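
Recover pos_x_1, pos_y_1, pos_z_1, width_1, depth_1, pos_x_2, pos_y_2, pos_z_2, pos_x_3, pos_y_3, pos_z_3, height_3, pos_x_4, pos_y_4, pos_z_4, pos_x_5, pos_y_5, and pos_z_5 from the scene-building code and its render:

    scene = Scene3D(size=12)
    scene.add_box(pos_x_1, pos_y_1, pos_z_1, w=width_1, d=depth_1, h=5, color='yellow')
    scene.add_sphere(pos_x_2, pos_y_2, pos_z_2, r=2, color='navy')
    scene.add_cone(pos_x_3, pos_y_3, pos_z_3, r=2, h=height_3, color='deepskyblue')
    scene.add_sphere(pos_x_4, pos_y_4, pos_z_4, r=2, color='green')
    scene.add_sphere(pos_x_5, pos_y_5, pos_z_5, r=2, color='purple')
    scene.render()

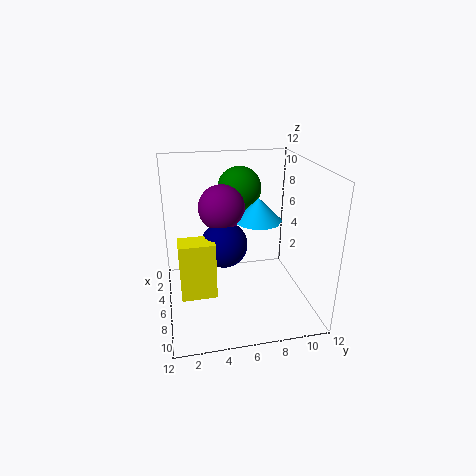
pos_x_1 = 5, pos_y_1 = 1, pos_z_1 = 1, width_1 = 2, depth_1 = 3, pos_x_2 = 5, pos_y_2 = 5, pos_z_2 = 5, pos_x_3 = 5, pos_y_3 = 8, pos_z_3 = 7, height_3 = 2, pos_x_4 = 2, pos_y_4 = 7, pos_z_4 = 9, pos_x_5 = 4, pos_y_5 = 5, pos_z_5 = 8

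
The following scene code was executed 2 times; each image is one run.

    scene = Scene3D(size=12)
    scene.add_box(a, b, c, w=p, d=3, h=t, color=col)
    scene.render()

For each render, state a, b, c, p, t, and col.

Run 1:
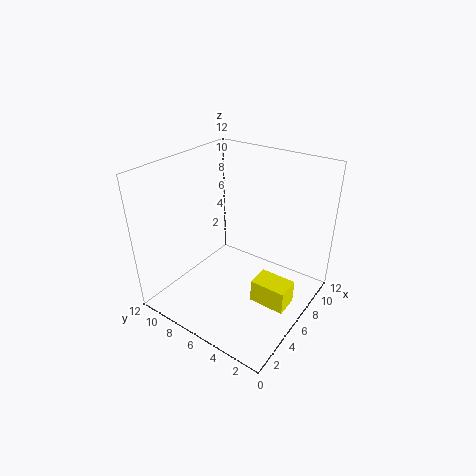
a = 5, b = 1, c = 1, p = 2, t = 2, col = 'yellow'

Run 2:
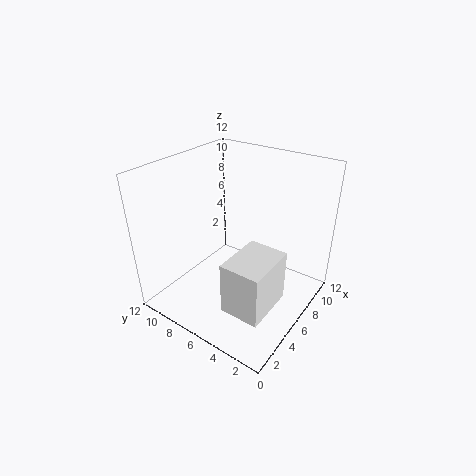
a = 1, b = 1, c = 3, p = 4, t = 4, col = 'white'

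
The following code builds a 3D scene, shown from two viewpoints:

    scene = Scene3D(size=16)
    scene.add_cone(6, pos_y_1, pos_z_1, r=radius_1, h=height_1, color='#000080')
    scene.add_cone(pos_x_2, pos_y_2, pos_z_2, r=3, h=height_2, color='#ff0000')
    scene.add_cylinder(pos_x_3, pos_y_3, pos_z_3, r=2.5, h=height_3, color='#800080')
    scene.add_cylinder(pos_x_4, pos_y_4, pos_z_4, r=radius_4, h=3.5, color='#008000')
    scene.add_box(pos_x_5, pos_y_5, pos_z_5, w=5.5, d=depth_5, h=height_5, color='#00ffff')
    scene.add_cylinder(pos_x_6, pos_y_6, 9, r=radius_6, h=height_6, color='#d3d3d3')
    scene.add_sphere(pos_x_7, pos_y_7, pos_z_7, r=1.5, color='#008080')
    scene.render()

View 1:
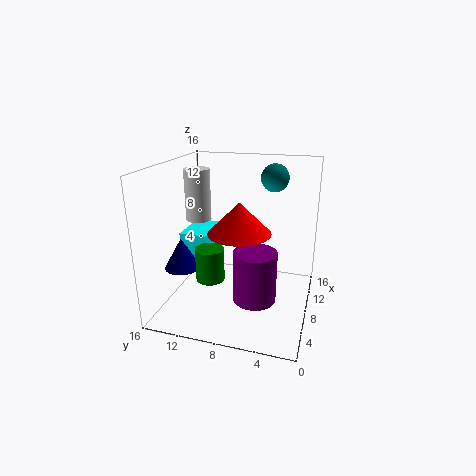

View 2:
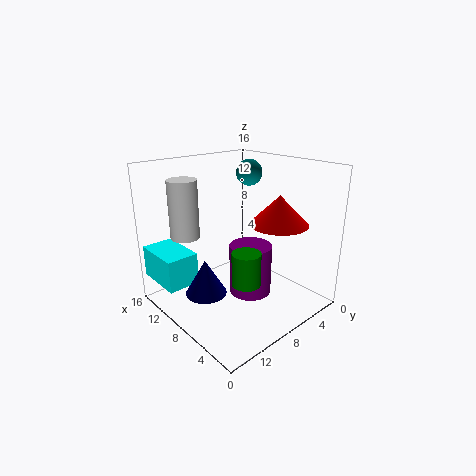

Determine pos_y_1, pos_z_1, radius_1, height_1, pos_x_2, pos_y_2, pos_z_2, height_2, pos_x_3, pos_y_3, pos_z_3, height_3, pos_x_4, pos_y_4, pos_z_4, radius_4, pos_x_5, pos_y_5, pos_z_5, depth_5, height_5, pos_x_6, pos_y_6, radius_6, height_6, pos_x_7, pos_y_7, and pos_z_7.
pos_y_1 = 14, pos_z_1 = 4.5, radius_1 = 2, height_1 = 3.5, pos_x_2 = 3.5, pos_y_2 = 6.5, pos_z_2 = 10.5, height_2 = 3, pos_x_3 = 8, pos_y_3 = 6, pos_z_3 = 0.5, height_3 = 6, pos_x_4 = 4.5, pos_y_4 = 10, pos_z_4 = 4.5, radius_4 = 1.5, pos_x_5 = 9.5, pos_y_5 = 12.5, pos_z_5 = 3.5, depth_5 = 3.5, height_5 = 3.5, pos_x_6 = 10, pos_y_6 = 13.5, radius_6 = 1.5, height_6 = 6, pos_x_7 = 10, pos_y_7 = 4.5, pos_z_7 = 14.5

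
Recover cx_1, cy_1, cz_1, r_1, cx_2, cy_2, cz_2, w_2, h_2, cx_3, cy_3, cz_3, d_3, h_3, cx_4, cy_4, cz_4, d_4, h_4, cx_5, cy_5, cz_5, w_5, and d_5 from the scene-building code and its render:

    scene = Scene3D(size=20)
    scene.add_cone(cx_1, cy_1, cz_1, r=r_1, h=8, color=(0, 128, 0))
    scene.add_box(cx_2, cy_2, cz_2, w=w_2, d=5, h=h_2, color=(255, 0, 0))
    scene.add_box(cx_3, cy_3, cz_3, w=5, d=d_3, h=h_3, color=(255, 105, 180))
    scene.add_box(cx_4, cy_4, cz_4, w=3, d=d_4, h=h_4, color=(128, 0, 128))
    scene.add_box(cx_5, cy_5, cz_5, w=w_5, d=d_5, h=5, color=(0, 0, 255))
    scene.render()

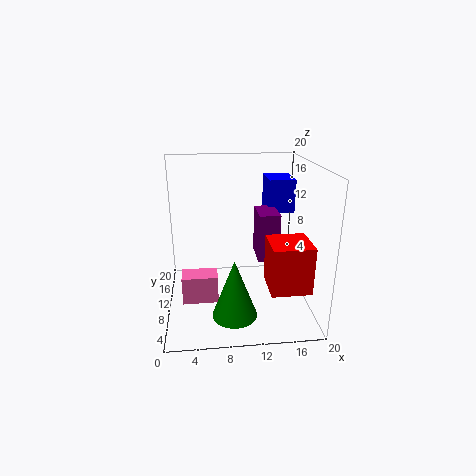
cx_1 = 9; cy_1 = 5; cz_1 = 1; r_1 = 3; cx_2 = 13; cy_2 = 1; cz_2 = 6; w_2 = 5; h_2 = 6; cx_3 = 2; cy_3 = 8; cz_3 = 1; d_3 = 3; h_3 = 4; cx_4 = 13; cy_4 = 10; cz_4 = 6; d_4 = 5; h_4 = 7; cx_5 = 15; cy_5 = 14; cz_5 = 12; w_5 = 4; d_5 = 5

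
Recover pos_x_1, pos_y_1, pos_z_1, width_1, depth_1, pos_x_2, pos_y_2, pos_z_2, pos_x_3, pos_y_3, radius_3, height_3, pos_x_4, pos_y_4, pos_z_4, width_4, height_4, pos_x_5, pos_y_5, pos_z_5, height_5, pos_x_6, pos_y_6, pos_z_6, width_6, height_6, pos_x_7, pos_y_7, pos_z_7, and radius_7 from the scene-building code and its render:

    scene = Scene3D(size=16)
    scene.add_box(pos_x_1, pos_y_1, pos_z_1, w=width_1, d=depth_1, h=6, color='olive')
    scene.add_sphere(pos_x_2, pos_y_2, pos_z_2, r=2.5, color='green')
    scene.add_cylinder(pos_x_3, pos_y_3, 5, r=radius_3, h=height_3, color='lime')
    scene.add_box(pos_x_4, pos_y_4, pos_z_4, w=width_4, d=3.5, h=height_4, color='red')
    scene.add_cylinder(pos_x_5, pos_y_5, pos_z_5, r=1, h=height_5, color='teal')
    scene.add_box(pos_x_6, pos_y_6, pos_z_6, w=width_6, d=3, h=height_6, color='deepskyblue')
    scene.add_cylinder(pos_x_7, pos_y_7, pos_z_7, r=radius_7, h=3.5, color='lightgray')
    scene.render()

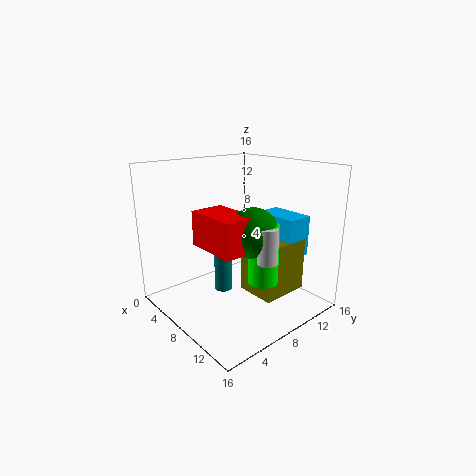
pos_x_1 = 8.5, pos_y_1 = 8, pos_z_1 = 2, width_1 = 4.5, depth_1 = 5.5, pos_x_2 = 12, pos_y_2 = 6.5, pos_z_2 = 10, pos_x_3 = 13, pos_y_3 = 7, radius_3 = 1.5, height_3 = 6, pos_x_4 = 7.5, pos_y_4 = 2.5, pos_z_4 = 8.5, width_4 = 5.5, height_4 = 3.5, pos_x_5 = 6.5, pos_y_5 = 7, pos_z_5 = 1.5, height_5 = 5.5, pos_x_6 = 8, pos_y_6 = 11, pos_z_6 = 6, width_6 = 5, height_6 = 4.5, pos_x_7 = 14, pos_y_7 = 6.5, pos_z_7 = 7.5, radius_7 = 1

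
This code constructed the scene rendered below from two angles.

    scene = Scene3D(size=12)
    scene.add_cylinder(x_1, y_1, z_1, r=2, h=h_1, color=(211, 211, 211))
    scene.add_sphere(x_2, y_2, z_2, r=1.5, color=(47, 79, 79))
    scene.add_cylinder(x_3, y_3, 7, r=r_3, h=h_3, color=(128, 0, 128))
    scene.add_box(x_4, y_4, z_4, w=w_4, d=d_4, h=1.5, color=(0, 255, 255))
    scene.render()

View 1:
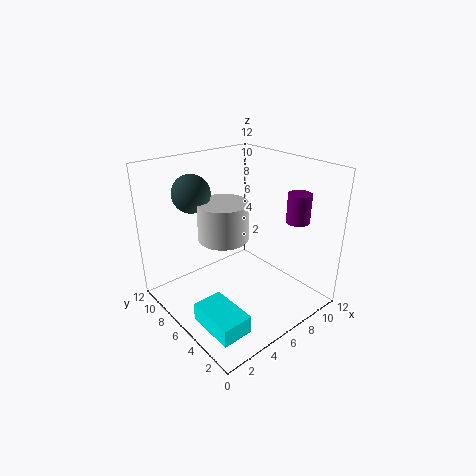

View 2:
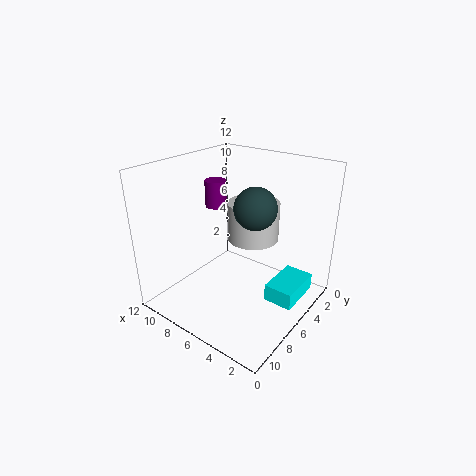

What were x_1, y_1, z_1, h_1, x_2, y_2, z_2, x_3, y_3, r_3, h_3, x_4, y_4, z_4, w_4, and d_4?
x_1 = 4.5
y_1 = 6
z_1 = 6.5
h_1 = 3
x_2 = 3
y_2 = 8
z_2 = 10
x_3 = 10.5
y_3 = 3.5
r_3 = 1
h_3 = 2.5
x_4 = 1
y_4 = 1.5
z_4 = 0.5
w_4 = 2.5
d_4 = 4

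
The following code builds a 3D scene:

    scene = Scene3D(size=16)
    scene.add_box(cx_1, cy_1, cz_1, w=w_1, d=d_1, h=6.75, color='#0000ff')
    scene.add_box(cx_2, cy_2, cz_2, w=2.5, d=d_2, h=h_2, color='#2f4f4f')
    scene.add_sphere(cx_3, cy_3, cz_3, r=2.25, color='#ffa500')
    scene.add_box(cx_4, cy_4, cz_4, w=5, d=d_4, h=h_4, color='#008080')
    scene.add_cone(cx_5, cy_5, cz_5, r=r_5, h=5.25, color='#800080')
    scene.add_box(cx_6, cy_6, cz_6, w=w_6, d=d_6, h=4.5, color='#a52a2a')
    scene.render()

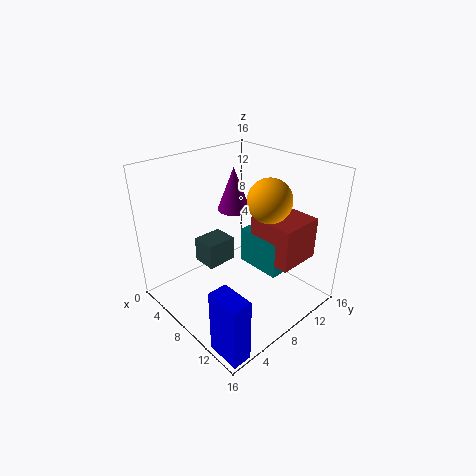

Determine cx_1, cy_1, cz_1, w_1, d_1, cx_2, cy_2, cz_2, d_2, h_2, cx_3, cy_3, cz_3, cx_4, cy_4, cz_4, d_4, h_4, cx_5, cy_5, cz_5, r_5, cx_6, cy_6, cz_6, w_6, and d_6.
cx_1 = 12.5; cy_1 = 0.25; cz_1 = 0.5; w_1 = 3.5; d_1 = 2; cx_2 = 7; cy_2 = 3; cz_2 = 7; d_2 = 3; h_2 = 2.5; cx_3 = 11.5; cy_3 = 9; cz_3 = 13.25; cx_4 = 8; cy_4 = 8.5; cz_4 = 5; d_4 = 4.25; h_4 = 4; cx_5 = 4; cy_5 = 11; cz_5 = 9.25; r_5 = 2; cx_6 = 9.5; cy_6 = 8.5; cz_6 = 6.5; w_6 = 5; d_6 = 4.75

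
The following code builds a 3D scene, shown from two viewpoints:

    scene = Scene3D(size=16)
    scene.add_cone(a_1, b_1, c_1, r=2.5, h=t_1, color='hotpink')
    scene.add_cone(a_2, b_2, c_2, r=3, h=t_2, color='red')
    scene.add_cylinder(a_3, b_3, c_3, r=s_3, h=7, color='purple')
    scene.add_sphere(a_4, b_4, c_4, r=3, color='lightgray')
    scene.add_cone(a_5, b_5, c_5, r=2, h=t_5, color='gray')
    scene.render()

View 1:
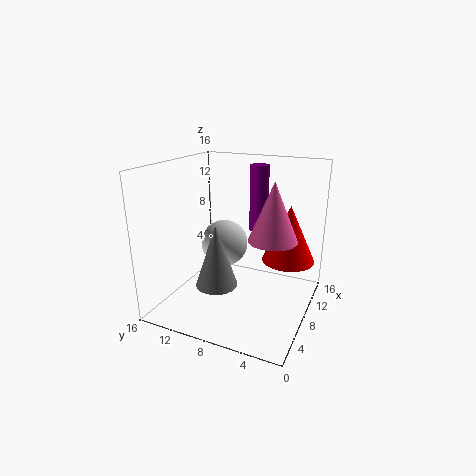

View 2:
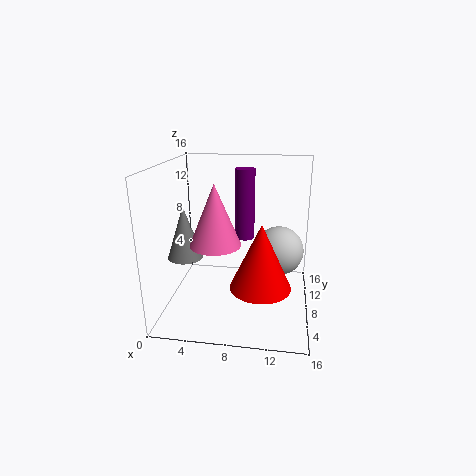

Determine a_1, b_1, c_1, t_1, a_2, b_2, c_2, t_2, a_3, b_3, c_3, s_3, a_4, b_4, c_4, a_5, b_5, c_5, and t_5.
a_1 = 6.5; b_1 = 3.5; c_1 = 9; t_1 = 6; a_2 = 11; b_2 = 3; c_2 = 5; t_2 = 6.5; a_3 = 9; b_3 = 6; c_3 = 9; s_3 = 1; a_4 = 12.5; b_4 = 12; c_4 = 5; a_5 = 2; b_5 = 7.5; c_5 = 5.5; t_5 = 6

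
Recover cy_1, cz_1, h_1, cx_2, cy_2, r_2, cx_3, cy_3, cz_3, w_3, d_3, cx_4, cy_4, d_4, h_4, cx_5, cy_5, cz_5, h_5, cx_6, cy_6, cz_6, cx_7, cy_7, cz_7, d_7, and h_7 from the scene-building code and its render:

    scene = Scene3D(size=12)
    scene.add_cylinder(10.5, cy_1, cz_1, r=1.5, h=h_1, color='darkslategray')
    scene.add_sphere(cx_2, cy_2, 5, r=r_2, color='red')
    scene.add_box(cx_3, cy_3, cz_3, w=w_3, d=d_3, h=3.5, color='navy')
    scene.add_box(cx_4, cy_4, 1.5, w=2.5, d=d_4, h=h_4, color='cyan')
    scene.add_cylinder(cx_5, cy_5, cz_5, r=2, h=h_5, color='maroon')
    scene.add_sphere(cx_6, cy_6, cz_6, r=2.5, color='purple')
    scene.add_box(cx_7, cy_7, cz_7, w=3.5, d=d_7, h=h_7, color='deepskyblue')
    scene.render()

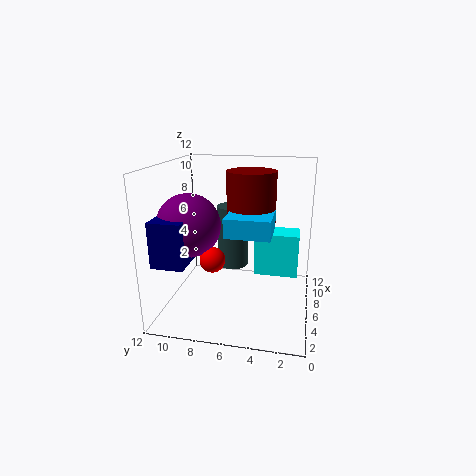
cy_1 = 7.5, cz_1 = 1.5, h_1 = 6, cx_2 = 3.5, cy_2 = 7.5, r_2 = 1, cx_3 = 1, cy_3 = 9, cz_3 = 5, w_3 = 4, d_3 = 2.5, cx_4 = 8.5, cy_4 = 1, d_4 = 4, h_4 = 4, cx_5 = 6.5, cy_5 = 5, cz_5 = 7, h_5 = 4.5, cx_6 = 4, cy_6 = 9.5, cz_6 = 7.5, cx_7 = 3, cy_7 = 3, cz_7 = 7, d_7 = 3.5, h_7 = 1.5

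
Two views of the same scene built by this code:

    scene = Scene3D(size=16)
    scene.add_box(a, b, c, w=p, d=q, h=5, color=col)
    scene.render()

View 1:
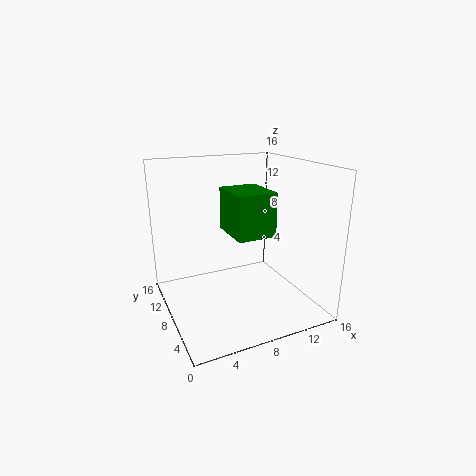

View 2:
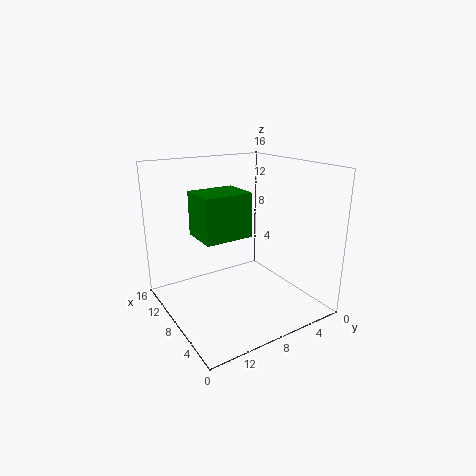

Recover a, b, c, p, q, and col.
a = 7.5; b = 6.5; c = 8; p = 4.5; q = 5.5; col = 'green'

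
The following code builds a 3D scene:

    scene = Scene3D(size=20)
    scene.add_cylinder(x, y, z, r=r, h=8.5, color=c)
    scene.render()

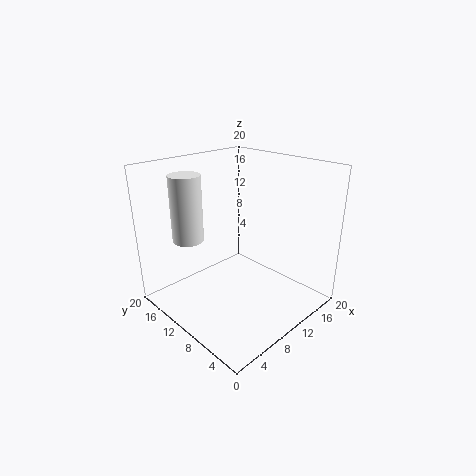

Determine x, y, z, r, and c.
x = 3.5; y = 12.5; z = 11; r = 2; c = 'white'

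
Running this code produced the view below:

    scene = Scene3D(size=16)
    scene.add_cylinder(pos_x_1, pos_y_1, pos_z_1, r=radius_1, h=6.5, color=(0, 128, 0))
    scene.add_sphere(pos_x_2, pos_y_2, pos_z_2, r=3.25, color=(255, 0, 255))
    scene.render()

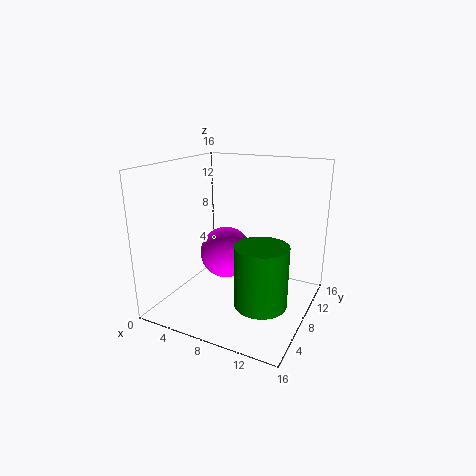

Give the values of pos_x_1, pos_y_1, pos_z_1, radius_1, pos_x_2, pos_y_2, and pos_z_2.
pos_x_1 = 12
pos_y_1 = 5.25
pos_z_1 = 2.25
radius_1 = 2.75
pos_x_2 = 4.5
pos_y_2 = 11.5
pos_z_2 = 4.25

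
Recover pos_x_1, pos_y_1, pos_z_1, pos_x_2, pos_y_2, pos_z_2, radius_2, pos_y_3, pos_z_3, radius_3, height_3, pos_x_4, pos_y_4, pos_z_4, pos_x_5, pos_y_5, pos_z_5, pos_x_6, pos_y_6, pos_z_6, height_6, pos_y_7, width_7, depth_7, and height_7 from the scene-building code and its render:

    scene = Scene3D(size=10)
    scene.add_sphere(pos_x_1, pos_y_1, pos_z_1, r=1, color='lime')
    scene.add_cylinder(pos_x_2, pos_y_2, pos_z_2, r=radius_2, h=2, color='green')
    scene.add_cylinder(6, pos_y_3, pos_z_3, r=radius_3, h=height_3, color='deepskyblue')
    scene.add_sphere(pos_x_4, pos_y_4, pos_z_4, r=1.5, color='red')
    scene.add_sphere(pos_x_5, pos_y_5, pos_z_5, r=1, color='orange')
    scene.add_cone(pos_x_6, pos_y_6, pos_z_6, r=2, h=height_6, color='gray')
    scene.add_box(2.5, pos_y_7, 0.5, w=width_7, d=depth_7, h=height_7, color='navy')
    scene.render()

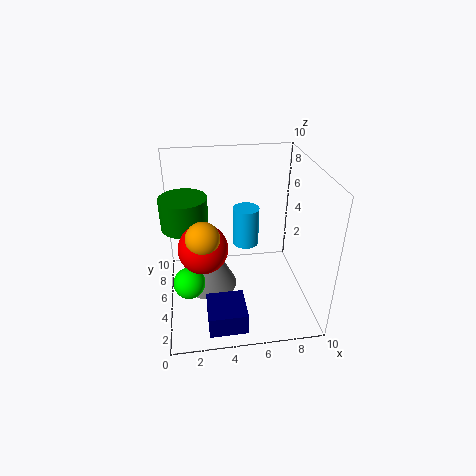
pos_x_1 = 1.5, pos_y_1 = 2.5, pos_z_1 = 3.5, pos_x_2 = 1.5, pos_y_2 = 4.5, pos_z_2 = 6.5, radius_2 = 1.5, pos_y_3 = 7.5, pos_z_3 = 3, radius_3 = 1, height_3 = 3, pos_x_4 = 2.5, pos_y_4 = 2.5, pos_z_4 = 6, pos_x_5 = 2.5, pos_y_5 = 2, pos_z_5 = 7, pos_x_6 = 3, pos_y_6 = 6, pos_z_6 = 0.5, height_6 = 4, pos_y_7 = 0.5, width_7 = 2.5, depth_7 = 2.5, height_7 = 1.5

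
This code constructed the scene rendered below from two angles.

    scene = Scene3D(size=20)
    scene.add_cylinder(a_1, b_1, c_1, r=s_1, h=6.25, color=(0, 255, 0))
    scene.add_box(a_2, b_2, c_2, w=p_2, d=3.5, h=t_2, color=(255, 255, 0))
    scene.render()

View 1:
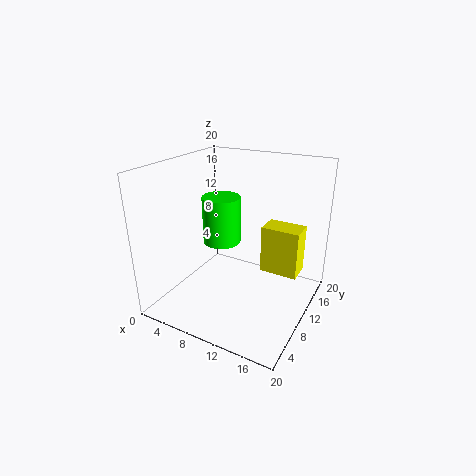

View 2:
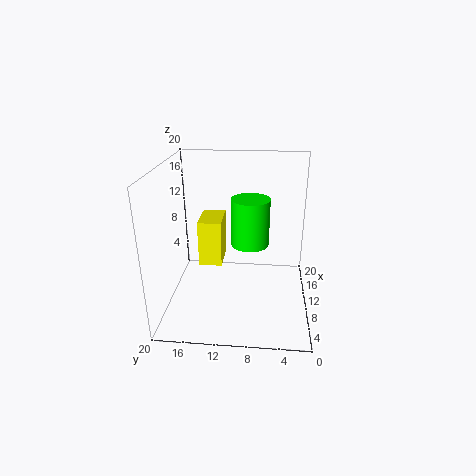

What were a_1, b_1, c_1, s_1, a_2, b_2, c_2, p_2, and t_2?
a_1 = 8.5
b_1 = 8.25
c_1 = 10
s_1 = 2.5
a_2 = 12.25
b_2 = 12.75
c_2 = 4
p_2 = 5.5
t_2 = 7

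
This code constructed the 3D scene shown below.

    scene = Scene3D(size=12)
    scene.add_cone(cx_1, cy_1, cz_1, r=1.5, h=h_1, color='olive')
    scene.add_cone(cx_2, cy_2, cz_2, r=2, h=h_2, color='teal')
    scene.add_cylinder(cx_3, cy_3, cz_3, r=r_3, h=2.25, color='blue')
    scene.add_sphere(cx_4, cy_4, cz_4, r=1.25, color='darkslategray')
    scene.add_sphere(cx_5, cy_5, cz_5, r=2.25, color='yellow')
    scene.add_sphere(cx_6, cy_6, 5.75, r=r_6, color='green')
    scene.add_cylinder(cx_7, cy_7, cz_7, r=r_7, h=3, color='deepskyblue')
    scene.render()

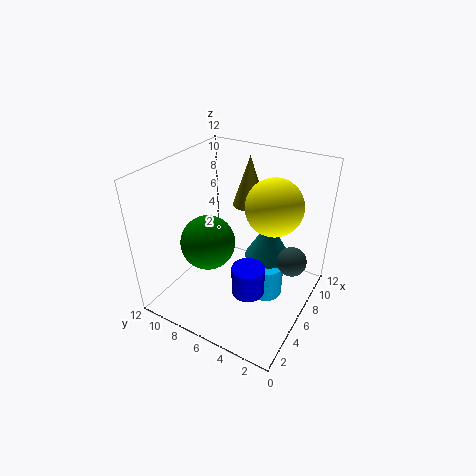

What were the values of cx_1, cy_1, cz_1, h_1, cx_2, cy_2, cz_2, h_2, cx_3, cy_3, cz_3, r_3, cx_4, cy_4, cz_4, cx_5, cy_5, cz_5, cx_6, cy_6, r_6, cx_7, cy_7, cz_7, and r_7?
cx_1 = 9.75
cy_1 = 7
cz_1 = 7.25
h_1 = 4.5
cx_2 = 8.25
cy_2 = 4.25
cz_2 = 3.5
h_2 = 3.5
cx_3 = 3.25
cy_3 = 3.5
cz_3 = 3.5
r_3 = 1.25
cx_4 = 7.75
cy_4 = 1.75
cz_4 = 4
cx_5 = 6.75
cy_5 = 3.25
cz_5 = 9.25
cx_6 = 4.5
cy_6 = 8
r_6 = 2.25
cx_7 = 7
cy_7 = 3.75
cz_7 = 0.5
r_7 = 1.5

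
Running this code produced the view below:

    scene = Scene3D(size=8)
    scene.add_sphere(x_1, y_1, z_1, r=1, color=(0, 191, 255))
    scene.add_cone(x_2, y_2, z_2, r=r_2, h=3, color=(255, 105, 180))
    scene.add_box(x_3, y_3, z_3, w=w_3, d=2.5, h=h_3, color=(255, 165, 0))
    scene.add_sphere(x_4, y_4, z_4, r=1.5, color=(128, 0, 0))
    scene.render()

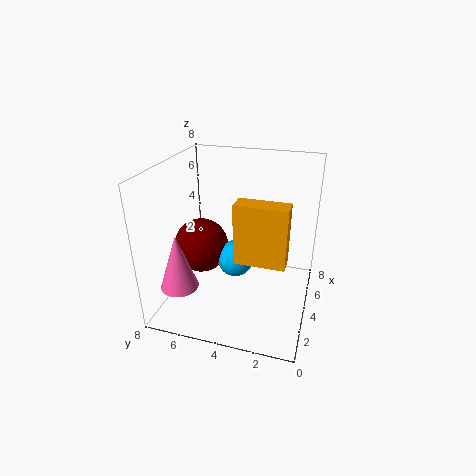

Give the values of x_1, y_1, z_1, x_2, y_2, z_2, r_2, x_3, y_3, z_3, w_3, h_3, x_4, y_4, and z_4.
x_1 = 3.5
y_1 = 4
z_1 = 3
x_2 = 1.5
y_2 = 6.5
z_2 = 2
r_2 = 1
x_3 = 1.5
y_3 = 1
z_3 = 4
w_3 = 1
h_3 = 3
x_4 = 3.5
y_4 = 6
z_4 = 3.5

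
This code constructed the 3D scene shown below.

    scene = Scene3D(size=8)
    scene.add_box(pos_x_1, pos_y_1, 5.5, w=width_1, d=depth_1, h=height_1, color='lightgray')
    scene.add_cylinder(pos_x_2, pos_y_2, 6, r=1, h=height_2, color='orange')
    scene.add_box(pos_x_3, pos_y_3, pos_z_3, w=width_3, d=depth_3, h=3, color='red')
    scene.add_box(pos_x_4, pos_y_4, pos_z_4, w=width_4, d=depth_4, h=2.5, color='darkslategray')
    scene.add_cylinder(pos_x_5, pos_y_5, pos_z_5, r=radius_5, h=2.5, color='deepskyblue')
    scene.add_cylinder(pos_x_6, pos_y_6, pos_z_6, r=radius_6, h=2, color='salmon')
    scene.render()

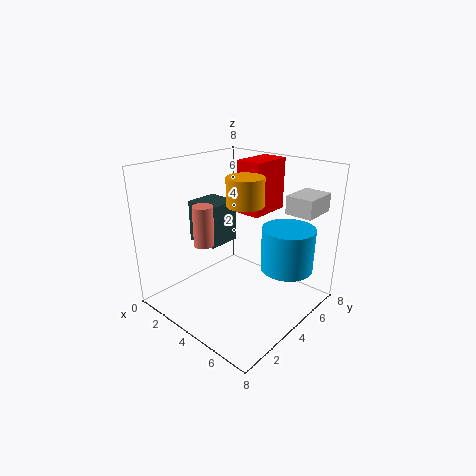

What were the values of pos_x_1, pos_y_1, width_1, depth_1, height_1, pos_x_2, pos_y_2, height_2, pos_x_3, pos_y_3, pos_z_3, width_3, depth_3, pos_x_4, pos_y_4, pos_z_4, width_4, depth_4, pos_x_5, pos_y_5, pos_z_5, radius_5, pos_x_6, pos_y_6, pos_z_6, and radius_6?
pos_x_1 = 6; pos_y_1 = 5.5; width_1 = 1.5; depth_1 = 2; height_1 = 1; pos_x_2 = 4.5; pos_y_2 = 4; height_2 = 1.5; pos_x_3 = 3; pos_y_3 = 5; pos_z_3 = 5; width_3 = 1.5; depth_3 = 2.5; pos_x_4 = 0.5; pos_y_4 = 3.5; pos_z_4 = 3; width_4 = 2; depth_4 = 2; pos_x_5 = 6; pos_y_5 = 6; pos_z_5 = 2; radius_5 = 1.5; pos_x_6 = 4; pos_y_6 = 1.5; pos_z_6 = 4.5; radius_6 = 0.5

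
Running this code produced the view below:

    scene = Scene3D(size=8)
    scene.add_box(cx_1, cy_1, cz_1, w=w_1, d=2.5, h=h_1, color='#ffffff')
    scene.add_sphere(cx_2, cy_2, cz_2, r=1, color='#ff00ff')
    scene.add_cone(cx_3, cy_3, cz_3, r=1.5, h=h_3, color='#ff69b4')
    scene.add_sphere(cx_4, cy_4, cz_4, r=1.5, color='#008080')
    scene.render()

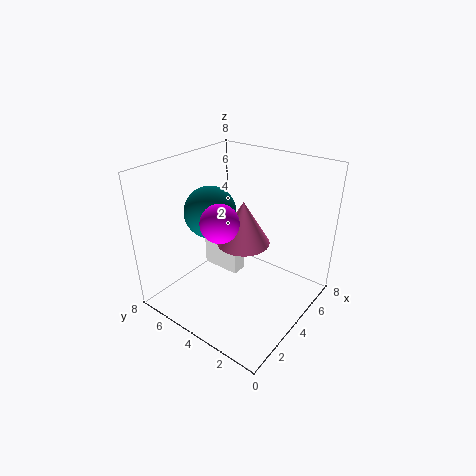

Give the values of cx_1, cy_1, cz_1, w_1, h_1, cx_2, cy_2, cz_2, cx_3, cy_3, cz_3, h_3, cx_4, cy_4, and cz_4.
cx_1 = 5
cy_1 = 5
cz_1 = 0.5
w_1 = 1
h_1 = 3
cx_2 = 2.5
cy_2 = 4
cz_2 = 5.5
cx_3 = 4.5
cy_3 = 4
cz_3 = 3.5
h_3 = 2.5
cx_4 = 4
cy_4 = 6
cz_4 = 5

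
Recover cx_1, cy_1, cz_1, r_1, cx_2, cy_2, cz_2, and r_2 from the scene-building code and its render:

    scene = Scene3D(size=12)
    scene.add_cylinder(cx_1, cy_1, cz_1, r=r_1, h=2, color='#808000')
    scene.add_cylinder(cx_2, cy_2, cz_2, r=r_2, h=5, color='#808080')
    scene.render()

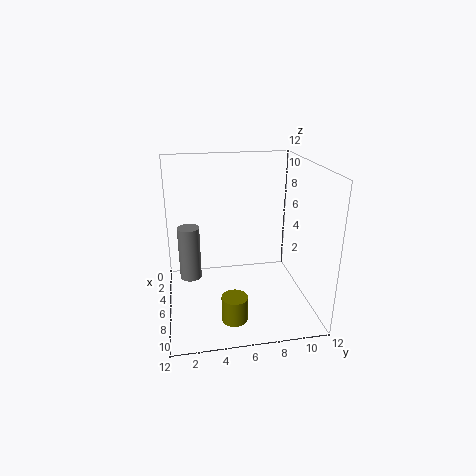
cx_1 = 10, cy_1 = 5, cz_1 = 1, r_1 = 1, cx_2 = 3, cy_2 = 2, cz_2 = 1, r_2 = 1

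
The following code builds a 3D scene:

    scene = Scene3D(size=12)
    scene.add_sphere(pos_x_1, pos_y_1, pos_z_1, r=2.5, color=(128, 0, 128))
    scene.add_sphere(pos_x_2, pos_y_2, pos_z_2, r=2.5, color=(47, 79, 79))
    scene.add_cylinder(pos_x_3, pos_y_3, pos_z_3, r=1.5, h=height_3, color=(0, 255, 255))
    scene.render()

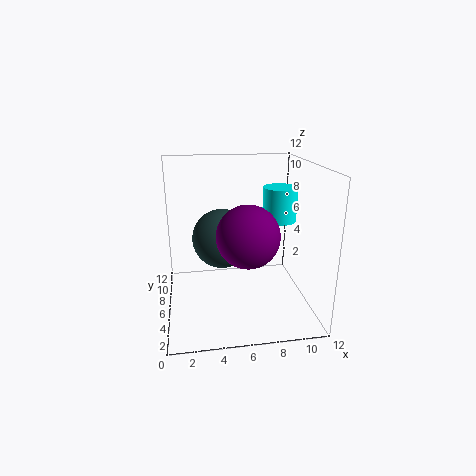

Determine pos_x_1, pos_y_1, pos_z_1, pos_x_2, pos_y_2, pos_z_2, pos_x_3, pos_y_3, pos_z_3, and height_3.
pos_x_1 = 6.5; pos_y_1 = 4.25; pos_z_1 = 6.75; pos_x_2 = 4.75; pos_y_2 = 6.75; pos_z_2 = 5.75; pos_x_3 = 10; pos_y_3 = 7.75; pos_z_3 = 6.75; height_3 = 3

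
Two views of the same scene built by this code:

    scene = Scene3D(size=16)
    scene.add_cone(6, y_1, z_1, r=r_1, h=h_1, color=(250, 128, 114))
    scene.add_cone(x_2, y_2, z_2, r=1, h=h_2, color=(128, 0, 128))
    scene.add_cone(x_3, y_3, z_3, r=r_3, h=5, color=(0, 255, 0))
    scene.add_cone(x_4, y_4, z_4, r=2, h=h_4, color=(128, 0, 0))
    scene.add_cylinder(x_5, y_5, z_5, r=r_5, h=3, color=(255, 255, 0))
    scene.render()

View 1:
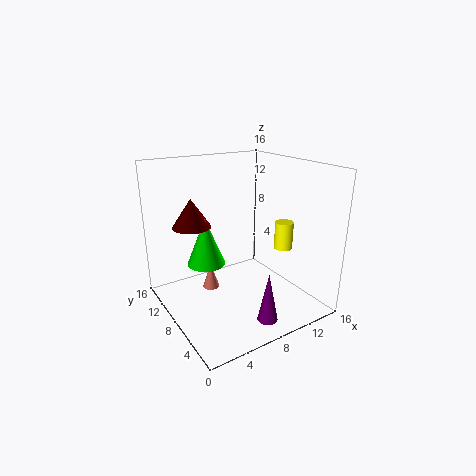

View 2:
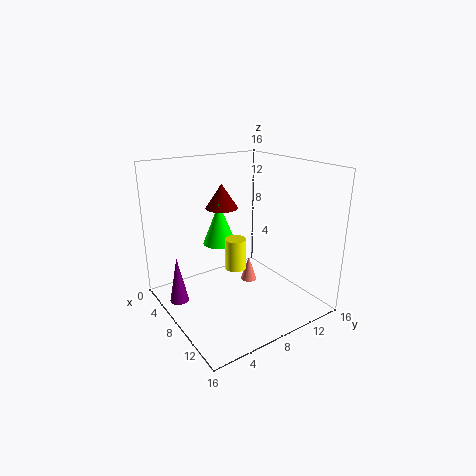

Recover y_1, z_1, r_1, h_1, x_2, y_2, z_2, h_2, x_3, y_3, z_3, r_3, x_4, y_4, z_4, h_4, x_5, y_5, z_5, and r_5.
y_1 = 11; z_1 = 1; r_1 = 1; h_1 = 3; x_2 = 7; y_2 = 1; z_2 = 2; h_2 = 5; x_3 = 4; y_3 = 8; z_3 = 6; r_3 = 2; x_4 = 3; y_4 = 9; z_4 = 10; h_4 = 3; x_5 = 12; y_5 = 5; z_5 = 7; r_5 = 1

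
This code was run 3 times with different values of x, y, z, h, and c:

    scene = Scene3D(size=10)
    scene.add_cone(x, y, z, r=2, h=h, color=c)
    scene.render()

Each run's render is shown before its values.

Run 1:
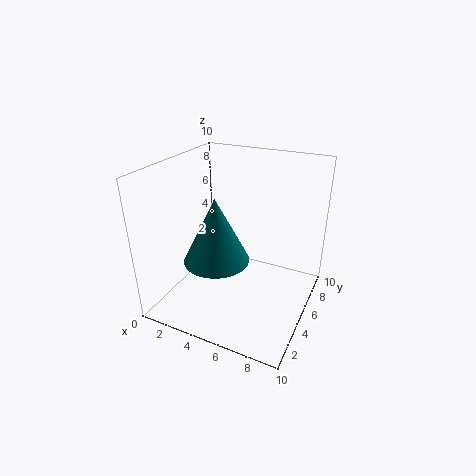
x = 5; y = 2; z = 5; h = 4; c = 'teal'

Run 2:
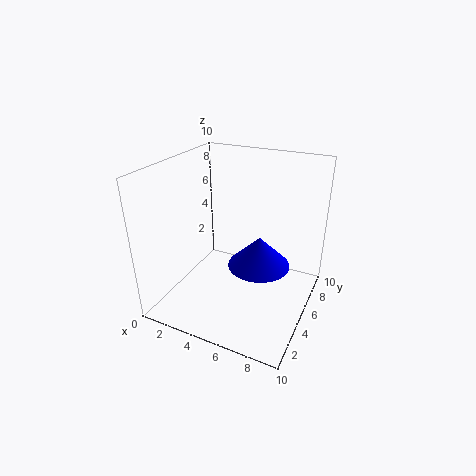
x = 7; y = 4; z = 4; h = 2; c = 'blue'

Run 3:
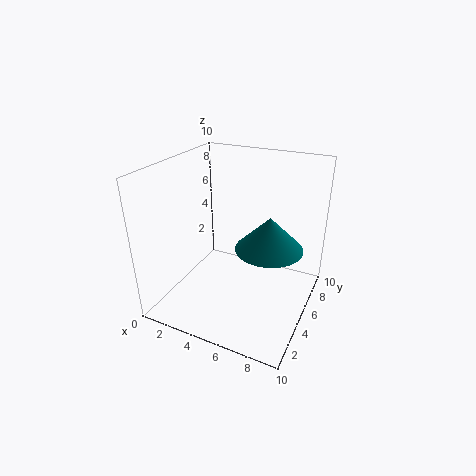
x = 8; y = 3; z = 6; h = 2; c = 'teal'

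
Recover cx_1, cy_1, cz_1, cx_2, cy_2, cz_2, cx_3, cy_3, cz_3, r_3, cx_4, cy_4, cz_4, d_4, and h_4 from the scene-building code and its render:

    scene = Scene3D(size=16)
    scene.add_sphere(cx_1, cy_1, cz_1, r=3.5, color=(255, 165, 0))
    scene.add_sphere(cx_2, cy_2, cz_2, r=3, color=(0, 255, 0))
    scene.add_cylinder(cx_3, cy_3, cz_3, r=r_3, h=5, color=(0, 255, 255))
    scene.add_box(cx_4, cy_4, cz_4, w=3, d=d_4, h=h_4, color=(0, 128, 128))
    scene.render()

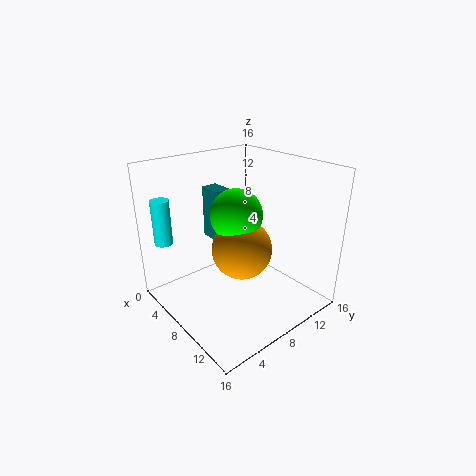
cx_1 = 7.5, cy_1 = 9, cz_1 = 6, cx_2 = 6.5, cy_2 = 9, cz_2 = 10, cx_3 = 3, cy_3 = 1.5, cz_3 = 7.5, r_3 = 1, cx_4 = 0.5, cy_4 = 8.5, cz_4 = 5.5, d_4 = 2, h_4 = 6.5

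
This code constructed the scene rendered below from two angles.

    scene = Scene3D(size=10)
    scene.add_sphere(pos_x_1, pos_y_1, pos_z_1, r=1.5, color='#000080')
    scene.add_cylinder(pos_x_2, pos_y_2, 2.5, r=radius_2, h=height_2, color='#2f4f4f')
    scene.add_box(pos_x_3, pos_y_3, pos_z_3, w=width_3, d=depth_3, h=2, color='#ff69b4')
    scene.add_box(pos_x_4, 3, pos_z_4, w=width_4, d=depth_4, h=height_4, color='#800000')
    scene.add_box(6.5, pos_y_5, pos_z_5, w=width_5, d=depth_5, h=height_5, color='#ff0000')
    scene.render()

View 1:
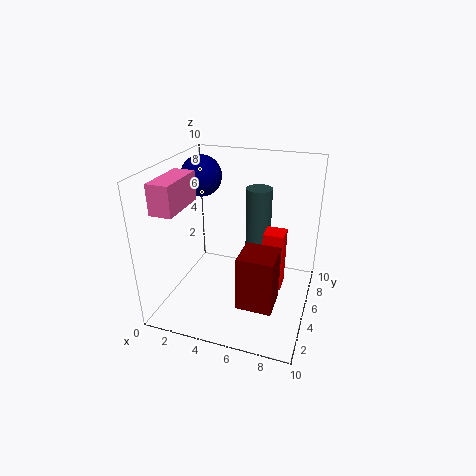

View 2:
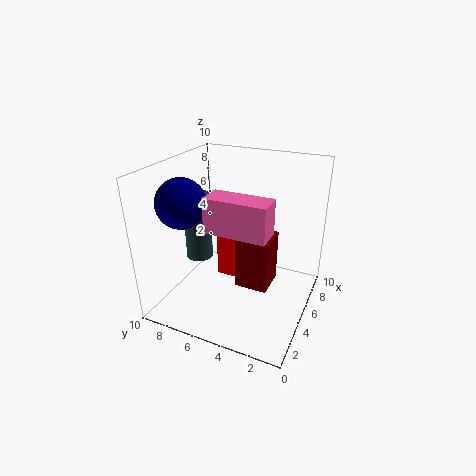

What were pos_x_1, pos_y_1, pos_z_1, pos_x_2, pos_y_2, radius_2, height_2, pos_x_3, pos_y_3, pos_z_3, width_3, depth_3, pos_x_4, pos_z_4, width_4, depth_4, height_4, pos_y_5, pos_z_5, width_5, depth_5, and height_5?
pos_x_1 = 1.5, pos_y_1 = 7, pos_z_1 = 8.5, pos_x_2 = 5.5, pos_y_2 = 8.5, radius_2 = 1, height_2 = 5, pos_x_3 = 0.5, pos_y_3 = 1.5, pos_z_3 = 7.5, width_3 = 1.5, depth_3 = 3.5, pos_x_4 = 5.5, pos_z_4 = 0.5, width_4 = 2.5, depth_4 = 2.5, height_4 = 4, pos_y_5 = 6, pos_z_5 = 0.5, width_5 = 1.5, depth_5 = 1.5, height_5 = 4.5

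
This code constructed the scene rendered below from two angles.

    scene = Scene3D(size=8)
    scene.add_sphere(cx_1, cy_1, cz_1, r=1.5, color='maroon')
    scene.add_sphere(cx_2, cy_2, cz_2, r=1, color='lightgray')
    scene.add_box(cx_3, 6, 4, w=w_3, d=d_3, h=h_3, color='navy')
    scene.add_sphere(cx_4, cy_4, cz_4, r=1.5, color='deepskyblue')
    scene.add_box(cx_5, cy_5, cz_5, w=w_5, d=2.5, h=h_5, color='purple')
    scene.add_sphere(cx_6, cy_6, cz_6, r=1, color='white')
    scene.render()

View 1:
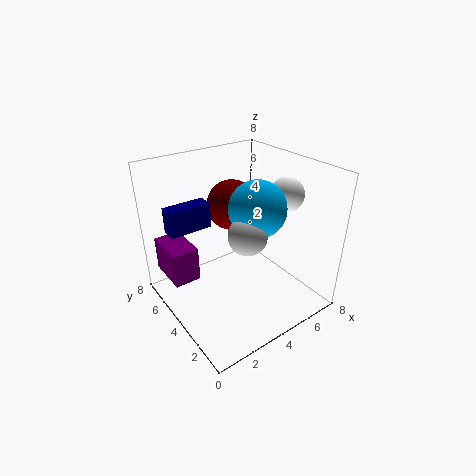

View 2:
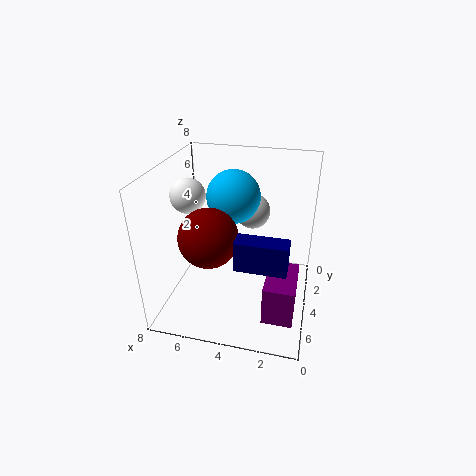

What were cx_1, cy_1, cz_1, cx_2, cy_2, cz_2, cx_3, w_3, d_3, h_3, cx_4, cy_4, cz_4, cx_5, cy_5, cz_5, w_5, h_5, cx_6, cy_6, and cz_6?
cx_1 = 5, cy_1 = 6, cz_1 = 5, cx_2 = 3.5, cy_2 = 2.5, cz_2 = 5, cx_3 = 1, w_3 = 2.5, d_3 = 1, h_3 = 1.5, cx_4 = 4.5, cy_4 = 3, cz_4 = 6, cx_5 = 0.5, cy_5 = 5, cz_5 = 1.5, w_5 = 1.5, h_5 = 2, cx_6 = 7, cy_6 = 3.5, cz_6 = 6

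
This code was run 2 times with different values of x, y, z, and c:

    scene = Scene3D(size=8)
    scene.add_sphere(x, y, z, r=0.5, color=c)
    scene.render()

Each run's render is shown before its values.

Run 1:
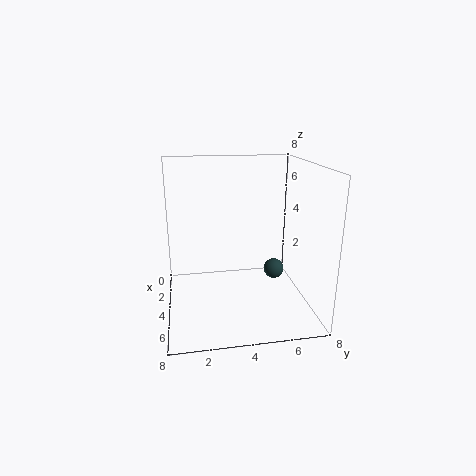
x = 6
y = 5.5
z = 3
c = 'darkslategray'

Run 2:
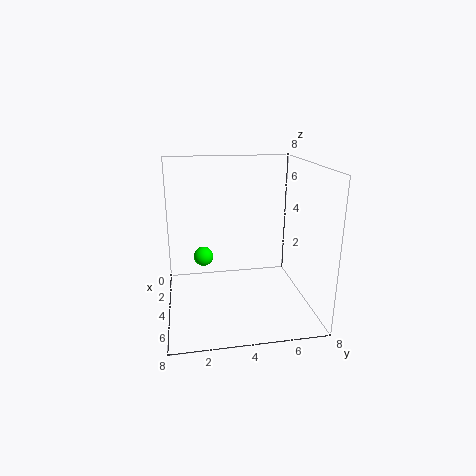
x = 5
y = 2
z = 3.5
c = 'lime'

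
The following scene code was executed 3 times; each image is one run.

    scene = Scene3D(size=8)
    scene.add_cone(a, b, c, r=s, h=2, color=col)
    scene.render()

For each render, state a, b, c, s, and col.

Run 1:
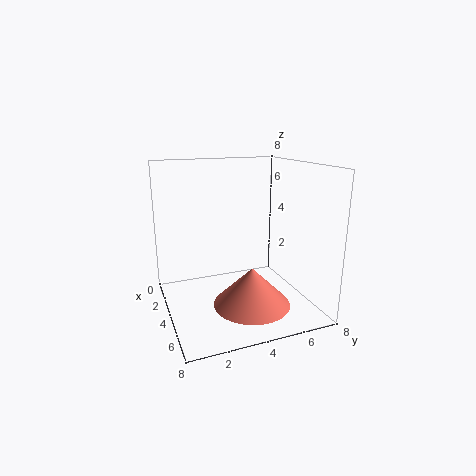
a = 6; b = 4; c = 1; s = 2; col = 'salmon'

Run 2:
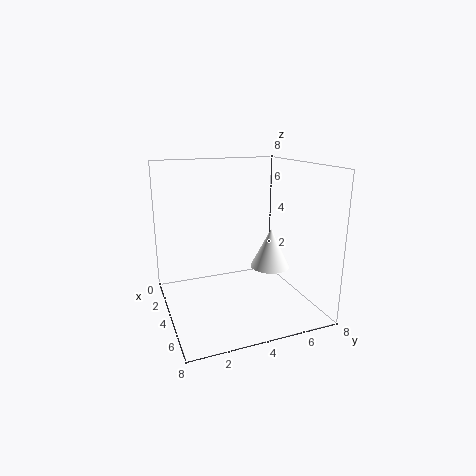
a = 6; b = 5; c = 3; s = 1; col = 'white'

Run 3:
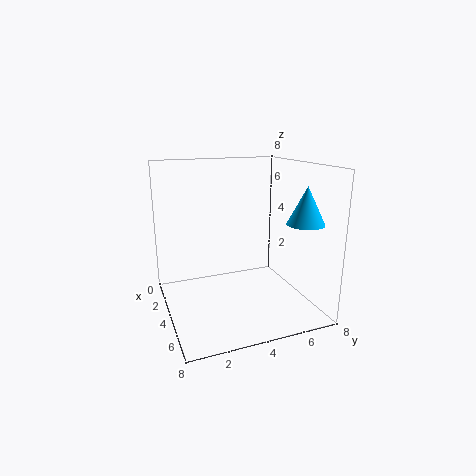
a = 6; b = 7; c = 5; s = 1; col = 'deepskyblue'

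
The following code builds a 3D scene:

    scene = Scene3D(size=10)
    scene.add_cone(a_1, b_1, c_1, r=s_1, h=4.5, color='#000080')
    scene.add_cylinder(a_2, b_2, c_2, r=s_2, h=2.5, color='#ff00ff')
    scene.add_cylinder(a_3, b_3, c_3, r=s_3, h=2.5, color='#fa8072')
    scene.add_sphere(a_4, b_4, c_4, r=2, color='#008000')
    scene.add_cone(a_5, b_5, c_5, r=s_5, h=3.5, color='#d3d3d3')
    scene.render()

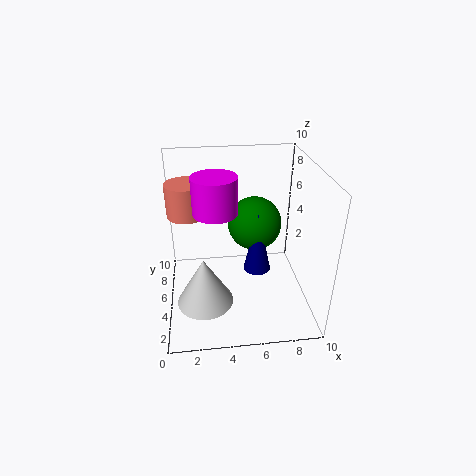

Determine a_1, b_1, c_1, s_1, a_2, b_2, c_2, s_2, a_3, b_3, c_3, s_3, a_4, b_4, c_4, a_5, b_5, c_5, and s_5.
a_1 = 6.5; b_1 = 5.5; c_1 = 2; s_1 = 1; a_2 = 3.5; b_2 = 5; c_2 = 7; s_2 = 1.5; a_3 = 1.5; b_3 = 8; c_3 = 5.5; s_3 = 1.5; a_4 = 6.5; b_4 = 7; c_4 = 5; a_5 = 2.5; b_5 = 4; c_5 = 0.5; s_5 = 2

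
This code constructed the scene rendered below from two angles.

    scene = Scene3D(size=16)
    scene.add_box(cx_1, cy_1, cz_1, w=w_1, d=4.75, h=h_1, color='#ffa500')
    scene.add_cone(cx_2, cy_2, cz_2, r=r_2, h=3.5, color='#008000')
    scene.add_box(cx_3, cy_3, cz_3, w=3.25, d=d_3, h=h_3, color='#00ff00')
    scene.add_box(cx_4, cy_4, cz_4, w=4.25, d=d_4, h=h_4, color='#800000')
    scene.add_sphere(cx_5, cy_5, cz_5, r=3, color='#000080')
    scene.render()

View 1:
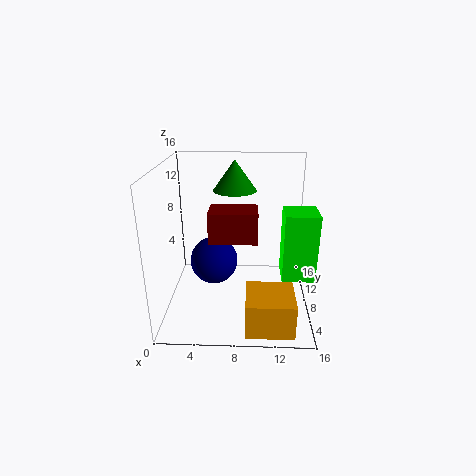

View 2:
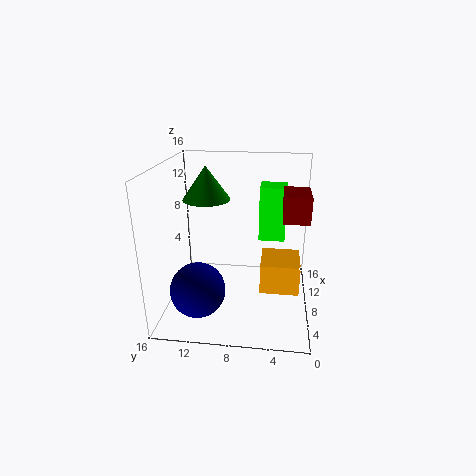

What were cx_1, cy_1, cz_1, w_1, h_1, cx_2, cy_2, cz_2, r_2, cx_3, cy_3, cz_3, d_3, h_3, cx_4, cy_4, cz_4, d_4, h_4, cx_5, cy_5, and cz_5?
cx_1 = 9; cy_1 = 0.75; cz_1 = 0.25; w_1 = 5; h_1 = 3.75; cx_2 = 7.5; cy_2 = 11.25; cz_2 = 12.5; r_2 = 2.5; cx_3 = 12.5; cy_3 = 2.75; cz_3 = 5.75; d_3 = 3.25; h_3 = 6.75; cx_4 = 5.75; cy_4 = 0.5; cz_4 = 10.75; d_4 = 2.75; h_4 = 2.75; cx_5 = 4.75; cy_5 = 12; cz_5 = 3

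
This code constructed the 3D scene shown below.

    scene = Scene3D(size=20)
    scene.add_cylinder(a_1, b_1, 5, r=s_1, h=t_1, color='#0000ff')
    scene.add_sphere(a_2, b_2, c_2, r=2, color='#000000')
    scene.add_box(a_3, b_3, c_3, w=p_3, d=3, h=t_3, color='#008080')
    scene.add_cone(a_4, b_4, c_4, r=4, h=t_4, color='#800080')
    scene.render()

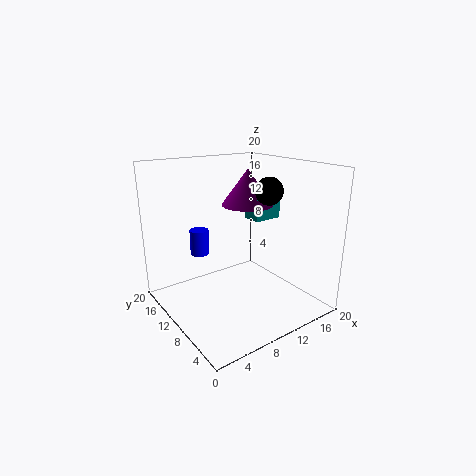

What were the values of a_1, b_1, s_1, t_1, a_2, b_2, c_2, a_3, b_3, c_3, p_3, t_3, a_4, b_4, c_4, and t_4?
a_1 = 8.5; b_1 = 18.5; s_1 = 1.5; t_1 = 4; a_2 = 15; b_2 = 9.5; c_2 = 16; a_3 = 14.5; b_3 = 11.5; c_3 = 11; p_3 = 4.5; t_3 = 3.5; a_4 = 15; b_4 = 14.5; c_4 = 13; t_4 = 5.5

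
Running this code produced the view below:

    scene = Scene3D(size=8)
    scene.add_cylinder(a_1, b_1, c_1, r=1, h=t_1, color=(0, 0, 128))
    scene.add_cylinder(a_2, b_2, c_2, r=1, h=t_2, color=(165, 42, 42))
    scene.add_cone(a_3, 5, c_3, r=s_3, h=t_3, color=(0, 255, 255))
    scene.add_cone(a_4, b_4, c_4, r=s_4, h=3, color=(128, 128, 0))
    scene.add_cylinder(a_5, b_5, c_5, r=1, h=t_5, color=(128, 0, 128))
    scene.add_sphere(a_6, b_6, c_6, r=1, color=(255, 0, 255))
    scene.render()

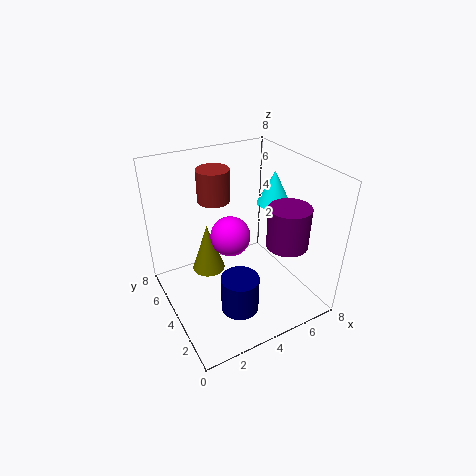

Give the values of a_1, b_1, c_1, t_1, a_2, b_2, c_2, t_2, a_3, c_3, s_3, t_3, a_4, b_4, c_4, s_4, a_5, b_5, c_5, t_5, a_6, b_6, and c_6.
a_1 = 3; b_1 = 2; c_1 = 1; t_1 = 2; a_2 = 4; b_2 = 7; c_2 = 5; t_2 = 2; a_3 = 7; c_3 = 5; s_3 = 1; t_3 = 2; a_4 = 3; b_4 = 6; c_4 = 1; s_4 = 1; a_5 = 5; b_5 = 1; c_5 = 5; t_5 = 2; a_6 = 3; b_6 = 3; c_6 = 5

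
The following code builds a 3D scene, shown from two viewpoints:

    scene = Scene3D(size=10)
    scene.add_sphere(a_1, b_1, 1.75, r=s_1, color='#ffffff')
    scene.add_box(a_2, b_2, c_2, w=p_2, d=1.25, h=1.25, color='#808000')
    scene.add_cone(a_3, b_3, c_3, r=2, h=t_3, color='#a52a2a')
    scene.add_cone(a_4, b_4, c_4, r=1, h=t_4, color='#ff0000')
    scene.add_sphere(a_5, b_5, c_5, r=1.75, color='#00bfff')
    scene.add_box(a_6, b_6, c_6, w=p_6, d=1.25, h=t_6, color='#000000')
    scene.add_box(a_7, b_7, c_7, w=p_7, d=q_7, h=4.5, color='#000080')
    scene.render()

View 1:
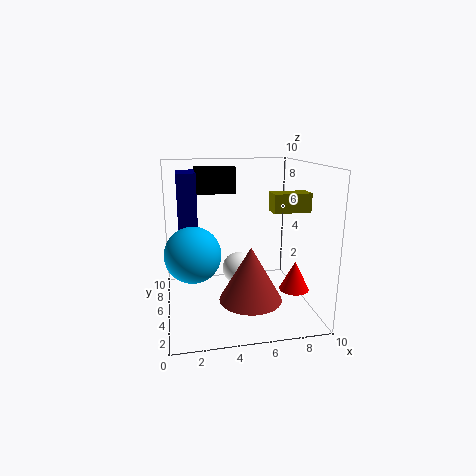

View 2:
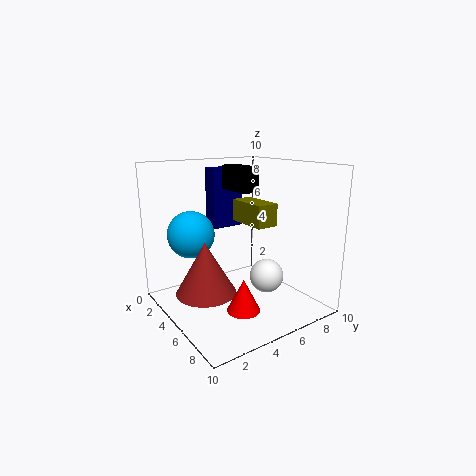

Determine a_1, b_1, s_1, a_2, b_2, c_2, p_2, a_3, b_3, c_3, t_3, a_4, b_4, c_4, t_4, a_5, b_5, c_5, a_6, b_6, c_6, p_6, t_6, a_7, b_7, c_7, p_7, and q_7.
a_1 = 5.5
b_1 = 7.25
s_1 = 1.25
a_2 = 7
b_2 = 3.25
c_2 = 7
p_2 = 2.5
a_3 = 5.25
b_3 = 2.25
c_3 = 1.75
t_3 = 3.5
a_4 = 8.5
b_4 = 3
c_4 = 1.75
t_4 = 2
a_5 = 1.75
b_5 = 3
c_5 = 4.75
a_6 = 2.25
b_6 = 5.5
c_6 = 8
p_6 = 2.75
t_6 = 1.75
a_7 = 1
b_7 = 4.75
c_7 = 5
p_7 = 1.25
q_7 = 2.5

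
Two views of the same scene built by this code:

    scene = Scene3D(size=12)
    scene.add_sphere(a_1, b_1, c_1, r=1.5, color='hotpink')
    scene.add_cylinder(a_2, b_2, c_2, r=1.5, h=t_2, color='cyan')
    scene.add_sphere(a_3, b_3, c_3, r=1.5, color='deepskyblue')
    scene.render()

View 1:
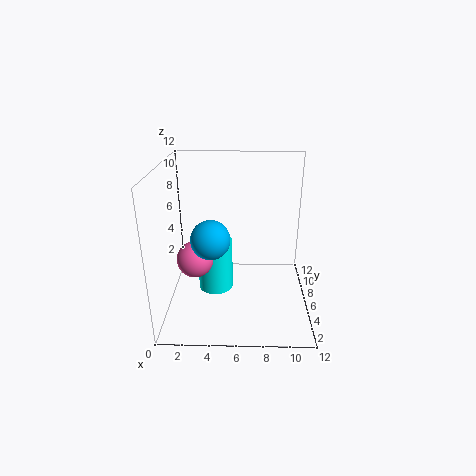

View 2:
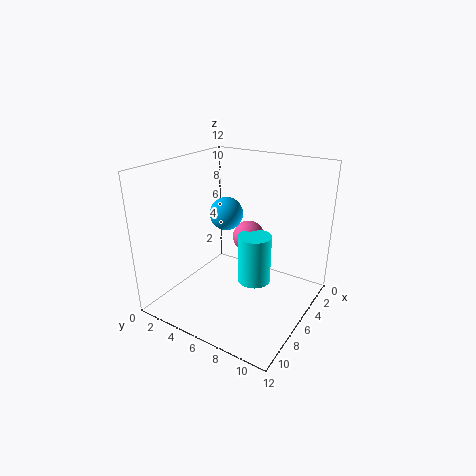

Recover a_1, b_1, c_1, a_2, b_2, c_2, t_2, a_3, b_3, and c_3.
a_1 = 2.5
b_1 = 5
c_1 = 4.5
a_2 = 4
b_2 = 6.5
c_2 = 1
t_2 = 4.5
a_3 = 4
b_3 = 3.5
c_3 = 7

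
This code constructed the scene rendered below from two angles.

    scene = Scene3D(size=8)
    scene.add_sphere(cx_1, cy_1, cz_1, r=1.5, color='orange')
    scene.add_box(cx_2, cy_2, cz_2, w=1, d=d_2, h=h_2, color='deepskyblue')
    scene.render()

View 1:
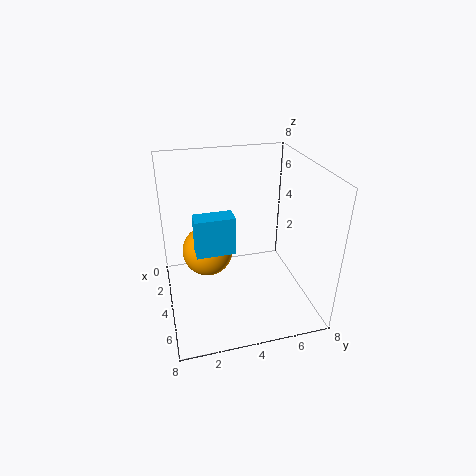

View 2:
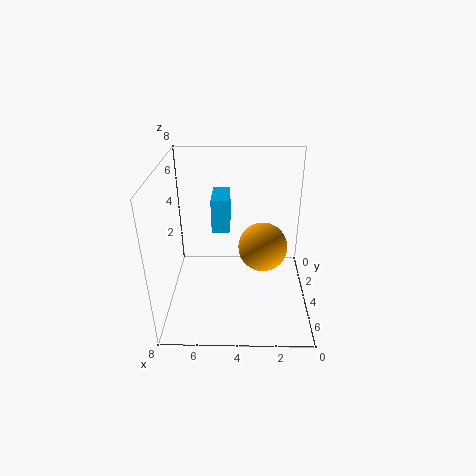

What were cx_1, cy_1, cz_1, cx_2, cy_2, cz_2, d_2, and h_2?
cx_1 = 2.5, cy_1 = 2.5, cz_1 = 2.5, cx_2 = 4.5, cy_2 = 1.5, cz_2 = 4, d_2 = 2, h_2 = 2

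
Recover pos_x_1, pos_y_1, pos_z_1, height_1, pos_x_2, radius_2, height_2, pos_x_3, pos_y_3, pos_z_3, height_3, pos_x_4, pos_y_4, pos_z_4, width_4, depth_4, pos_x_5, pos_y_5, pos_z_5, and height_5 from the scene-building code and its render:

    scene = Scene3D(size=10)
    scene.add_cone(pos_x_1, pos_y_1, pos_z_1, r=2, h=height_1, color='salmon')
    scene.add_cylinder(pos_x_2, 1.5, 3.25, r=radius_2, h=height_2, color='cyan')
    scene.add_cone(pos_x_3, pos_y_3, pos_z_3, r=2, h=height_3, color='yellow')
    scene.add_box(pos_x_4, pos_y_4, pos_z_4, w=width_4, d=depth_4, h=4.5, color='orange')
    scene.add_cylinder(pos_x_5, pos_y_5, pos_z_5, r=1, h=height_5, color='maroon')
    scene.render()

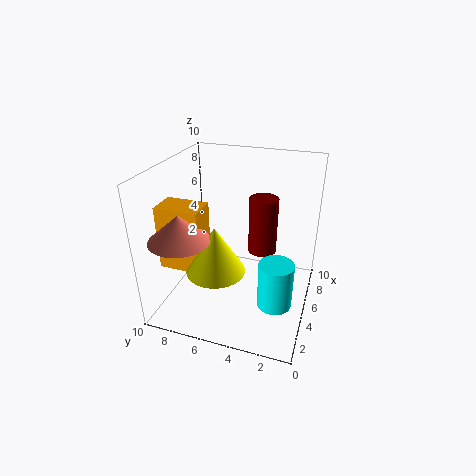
pos_x_1 = 2.25
pos_y_1 = 8
pos_z_1 = 5.75
height_1 = 1.75
pos_x_2 = 1.25
radius_2 = 1
height_2 = 2.75
pos_x_3 = 3.25
pos_y_3 = 6
pos_z_3 = 3.25
height_3 = 3.25
pos_x_4 = 2.75
pos_y_4 = 7
pos_z_4 = 3
width_4 = 2
depth_4 = 3
pos_x_5 = 6
pos_y_5 = 3.5
pos_z_5 = 3.75
height_5 = 4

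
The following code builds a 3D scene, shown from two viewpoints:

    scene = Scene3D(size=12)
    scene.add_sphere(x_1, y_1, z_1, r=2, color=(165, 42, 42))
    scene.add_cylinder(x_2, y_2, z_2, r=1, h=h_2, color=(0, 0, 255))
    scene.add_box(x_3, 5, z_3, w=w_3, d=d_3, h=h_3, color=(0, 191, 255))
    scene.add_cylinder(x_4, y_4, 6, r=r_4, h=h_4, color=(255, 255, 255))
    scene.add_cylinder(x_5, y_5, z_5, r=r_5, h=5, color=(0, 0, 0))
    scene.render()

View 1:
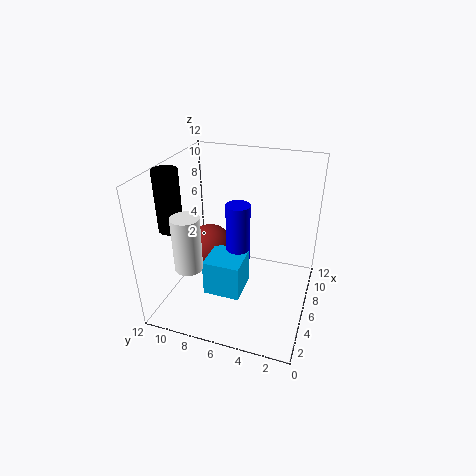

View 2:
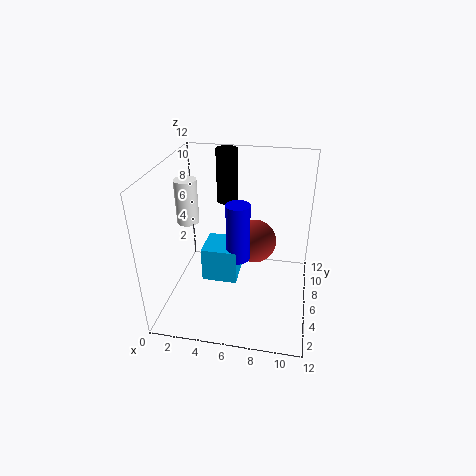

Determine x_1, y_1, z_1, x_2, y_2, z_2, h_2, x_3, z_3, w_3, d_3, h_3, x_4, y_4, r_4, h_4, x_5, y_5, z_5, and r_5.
x_1 = 7, y_1 = 9, z_1 = 4, x_2 = 6, y_2 = 6, z_2 = 4, h_2 = 5, x_3 = 3, z_3 = 2, w_3 = 3, d_3 = 3, h_3 = 3, x_4 = 1, y_4 = 8, r_4 = 1, h_4 = 4, x_5 = 4, y_5 = 11, z_5 = 7, r_5 = 1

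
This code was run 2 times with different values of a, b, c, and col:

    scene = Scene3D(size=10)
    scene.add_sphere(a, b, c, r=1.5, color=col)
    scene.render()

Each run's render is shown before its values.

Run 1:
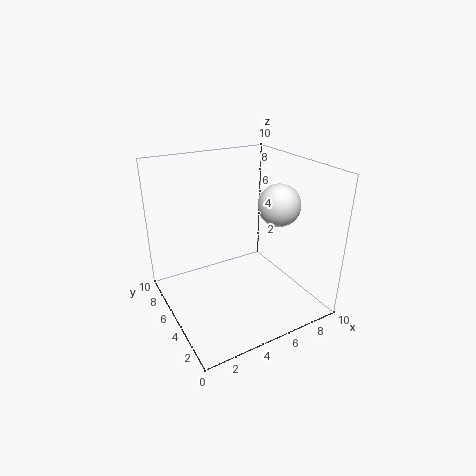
a = 8; b = 4.5; c = 7; col = 'white'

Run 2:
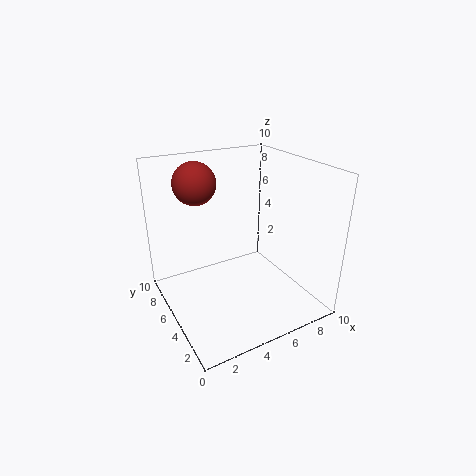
a = 3; b = 7.5; c = 8.5; col = 'brown'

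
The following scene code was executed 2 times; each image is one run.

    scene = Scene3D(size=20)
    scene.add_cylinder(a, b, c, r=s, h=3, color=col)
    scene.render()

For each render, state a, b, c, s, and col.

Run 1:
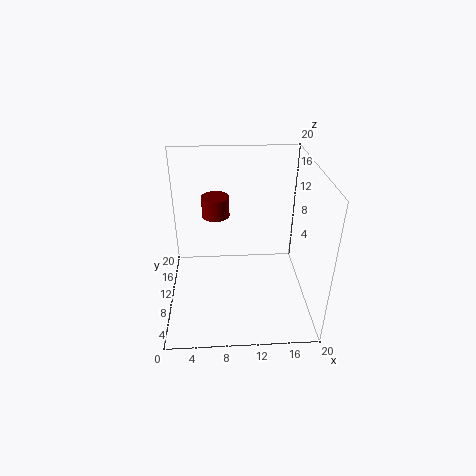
a = 7, b = 14, c = 11.5, s = 2, col = 'maroon'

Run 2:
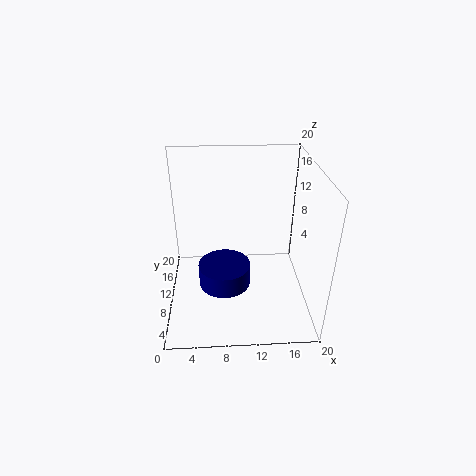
a = 8, b = 7.5, c = 4.5, s = 3.5, col = 'navy'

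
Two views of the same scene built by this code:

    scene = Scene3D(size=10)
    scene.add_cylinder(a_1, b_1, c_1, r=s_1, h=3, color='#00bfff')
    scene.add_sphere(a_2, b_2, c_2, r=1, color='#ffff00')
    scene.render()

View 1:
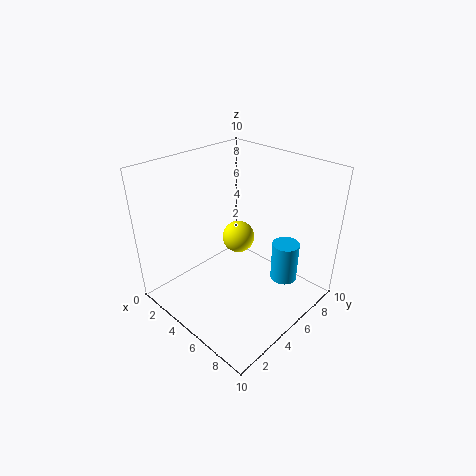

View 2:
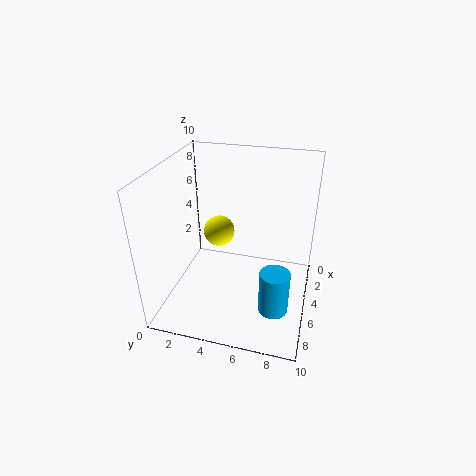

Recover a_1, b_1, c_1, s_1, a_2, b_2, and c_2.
a_1 = 7; b_1 = 8; c_1 = 1; s_1 = 1; a_2 = 6; b_2 = 4; c_2 = 6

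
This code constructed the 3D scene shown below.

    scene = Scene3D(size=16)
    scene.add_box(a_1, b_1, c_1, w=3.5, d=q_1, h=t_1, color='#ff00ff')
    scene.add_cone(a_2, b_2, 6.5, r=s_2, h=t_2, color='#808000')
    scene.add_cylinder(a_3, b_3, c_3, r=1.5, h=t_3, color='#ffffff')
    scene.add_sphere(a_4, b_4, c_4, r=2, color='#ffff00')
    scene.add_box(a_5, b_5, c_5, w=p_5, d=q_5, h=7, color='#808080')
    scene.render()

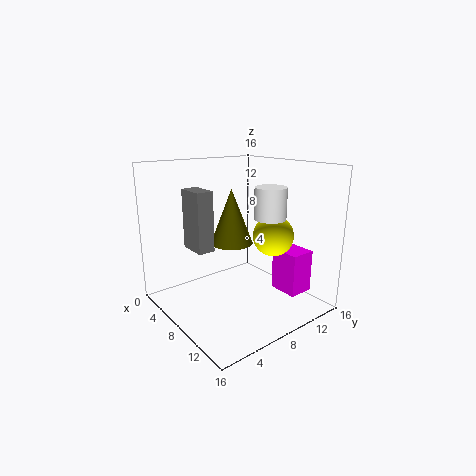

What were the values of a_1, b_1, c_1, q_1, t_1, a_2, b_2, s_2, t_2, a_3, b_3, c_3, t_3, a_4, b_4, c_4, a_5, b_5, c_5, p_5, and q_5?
a_1 = 9
b_1 = 12.5
c_1 = 1
q_1 = 3
t_1 = 5
a_2 = 5.5
b_2 = 9
s_2 = 2.5
t_2 = 6.5
a_3 = 13.5
b_3 = 7.5
c_3 = 11.5
t_3 = 3
a_4 = 13
b_4 = 8.5
c_4 = 9.5
a_5 = 2
b_5 = 4.5
c_5 = 6
p_5 = 3.5
q_5 = 2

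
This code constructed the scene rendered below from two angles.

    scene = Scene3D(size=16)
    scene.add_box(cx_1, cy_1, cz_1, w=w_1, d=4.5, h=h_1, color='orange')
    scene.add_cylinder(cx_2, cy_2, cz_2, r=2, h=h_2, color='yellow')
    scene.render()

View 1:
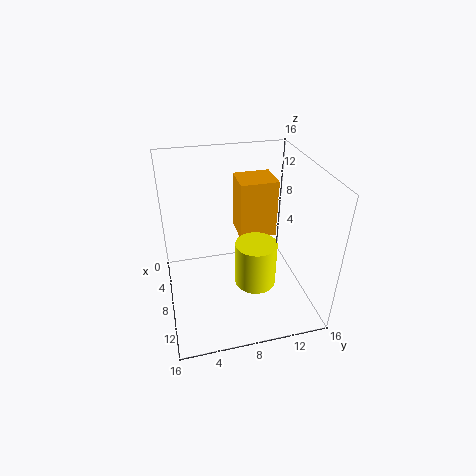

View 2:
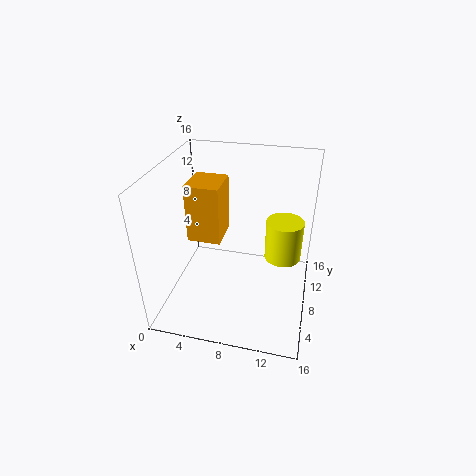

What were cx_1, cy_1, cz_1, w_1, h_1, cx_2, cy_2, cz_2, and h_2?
cx_1 = 1.5
cy_1 = 9
cz_1 = 6
w_1 = 4
h_1 = 7
cx_2 = 13
cy_2 = 8.5
cz_2 = 6
h_2 = 4.5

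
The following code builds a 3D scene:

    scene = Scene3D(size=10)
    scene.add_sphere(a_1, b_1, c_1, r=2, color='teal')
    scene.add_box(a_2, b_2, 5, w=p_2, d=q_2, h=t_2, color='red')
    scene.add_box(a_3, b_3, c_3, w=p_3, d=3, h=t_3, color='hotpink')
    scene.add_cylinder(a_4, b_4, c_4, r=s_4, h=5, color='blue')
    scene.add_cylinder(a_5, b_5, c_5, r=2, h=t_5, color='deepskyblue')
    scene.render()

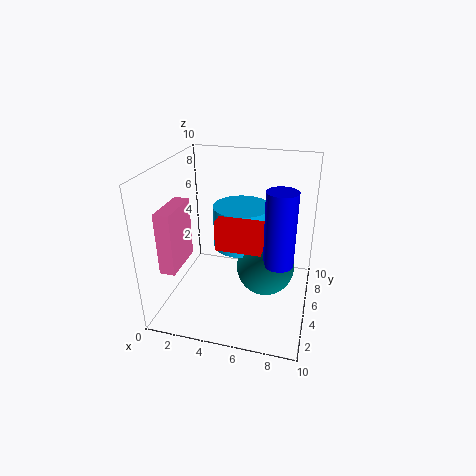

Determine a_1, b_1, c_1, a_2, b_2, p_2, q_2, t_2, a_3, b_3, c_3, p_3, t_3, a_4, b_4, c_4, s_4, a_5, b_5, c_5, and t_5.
a_1 = 7; b_1 = 5; c_1 = 3; a_2 = 4; b_2 = 3; p_2 = 3; q_2 = 1; t_2 = 2; a_3 = 1; b_3 = 1; c_3 = 4; p_3 = 1; t_3 = 4; a_4 = 8; b_4 = 4; c_4 = 4; s_4 = 1; a_5 = 5; b_5 = 6; c_5 = 4; t_5 = 3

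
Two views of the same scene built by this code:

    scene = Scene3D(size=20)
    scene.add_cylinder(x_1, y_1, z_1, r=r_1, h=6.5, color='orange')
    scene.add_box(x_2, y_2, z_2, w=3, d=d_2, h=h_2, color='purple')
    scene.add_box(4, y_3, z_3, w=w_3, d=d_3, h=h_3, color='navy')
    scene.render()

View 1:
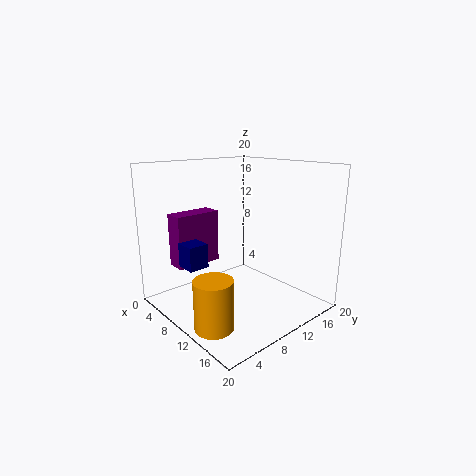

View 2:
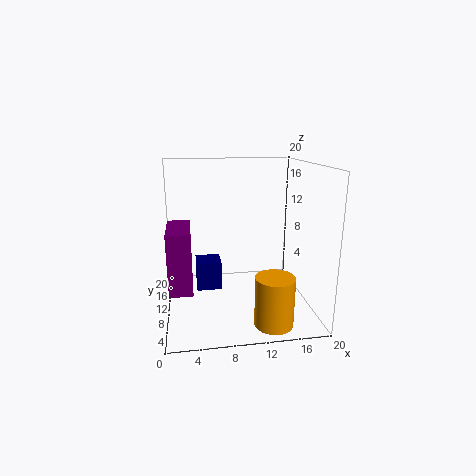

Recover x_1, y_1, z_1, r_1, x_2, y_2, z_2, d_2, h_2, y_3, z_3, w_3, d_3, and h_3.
x_1 = 13.5, y_1 = 3, z_1 = 0.5, r_1 = 2.5, x_2 = 0.5, y_2 = 4.5, z_2 = 4.5, d_2 = 7, h_2 = 8, y_3 = 4, z_3 = 5.5, w_3 = 3, d_3 = 3, h_3 = 3.5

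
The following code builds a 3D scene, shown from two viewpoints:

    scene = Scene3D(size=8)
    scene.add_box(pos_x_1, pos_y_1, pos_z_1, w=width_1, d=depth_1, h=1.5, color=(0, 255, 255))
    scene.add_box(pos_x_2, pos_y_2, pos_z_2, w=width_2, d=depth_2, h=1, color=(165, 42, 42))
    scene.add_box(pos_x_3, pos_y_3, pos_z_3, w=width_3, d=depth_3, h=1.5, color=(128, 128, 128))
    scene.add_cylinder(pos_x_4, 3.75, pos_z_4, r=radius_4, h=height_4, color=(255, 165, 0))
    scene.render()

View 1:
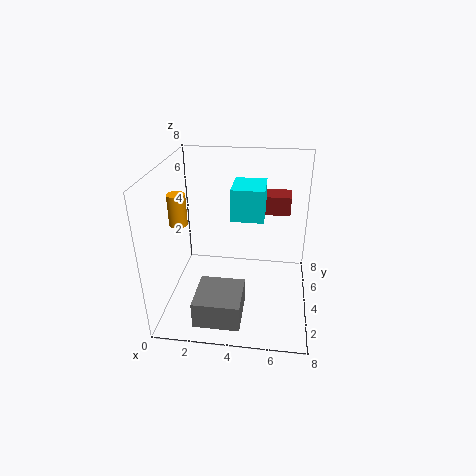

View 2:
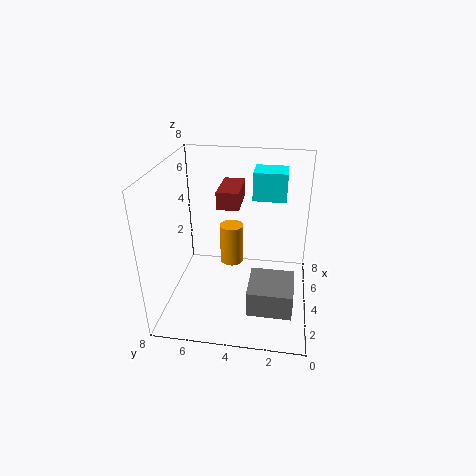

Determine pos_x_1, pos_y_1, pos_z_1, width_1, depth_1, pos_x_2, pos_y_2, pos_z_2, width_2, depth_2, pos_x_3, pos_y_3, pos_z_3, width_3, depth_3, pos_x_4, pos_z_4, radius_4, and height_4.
pos_x_1 = 4, pos_y_1 = 1.5, pos_z_1 = 6.25, width_1 = 1.5, depth_1 = 1.75, pos_x_2 = 4.25, pos_y_2 = 4, pos_z_2 = 5.5, width_2 = 2.5, depth_2 = 1.25, pos_x_3 = 2, pos_y_3 = 0.75, pos_z_3 = 0.25, width_3 = 2.5, depth_3 = 2.5, pos_x_4 = 0.75, pos_z_4 = 4.75, radius_4 = 0.5, height_4 = 1.75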